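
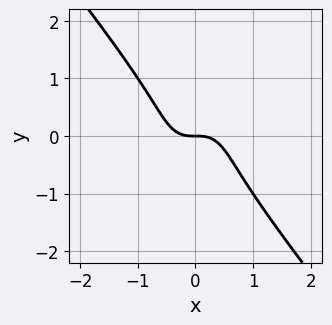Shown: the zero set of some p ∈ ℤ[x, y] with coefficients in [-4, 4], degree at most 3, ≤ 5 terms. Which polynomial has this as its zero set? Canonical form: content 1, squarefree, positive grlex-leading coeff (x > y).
(a) Degree: no degree-2 curve has this shape, so deg p = 3.
(b) Checking where it meets the axes: it crosses the x-axis at the gridline x = 0; it crosses the y-axis at the gridline y = 0.
(c) Fitting integer coefficients to these (and the overall shape) gives p.

2*x^3 + y^3 + y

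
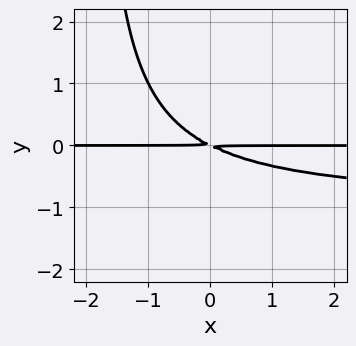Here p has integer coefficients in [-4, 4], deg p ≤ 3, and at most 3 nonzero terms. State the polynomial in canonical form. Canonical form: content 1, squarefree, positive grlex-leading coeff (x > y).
deg p = 3.
Against the integer gridlines: every point of the x-axis in the box is on the curve.
Matching integer coefficients to the picture gives p.

x*y^2 + x*y + 2*y^2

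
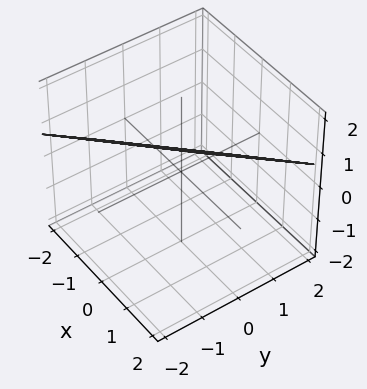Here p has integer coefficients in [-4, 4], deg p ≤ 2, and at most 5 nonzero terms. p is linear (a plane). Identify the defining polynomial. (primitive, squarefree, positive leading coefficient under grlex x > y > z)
2*x - 2*y - 3*z + 2

1. deg p = 1. The surface is flat (a plane).
2. Checking where it meets the axes: it meets the y-axis at y = 1 (among the integer gridlines); one x-axis crossing is at x = -1.
3. Assembling these constraints gives the stated polynomial.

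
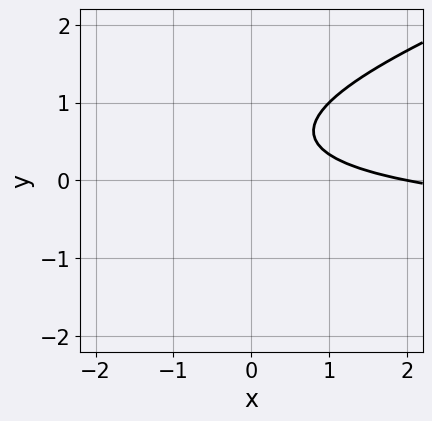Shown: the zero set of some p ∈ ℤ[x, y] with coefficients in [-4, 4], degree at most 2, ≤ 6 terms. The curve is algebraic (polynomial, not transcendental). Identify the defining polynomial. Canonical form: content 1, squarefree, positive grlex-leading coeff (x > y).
x*y - 3*y^2 + x + 3*y - 2

1. The degree is 2 — a generic line meets the curve in up to 2 points.
2. Observable constraints: one x-axis crossing is at x = 2; it misses every integer gridline on the y-axis.
3. Solving for integer coefficients yields p as stated.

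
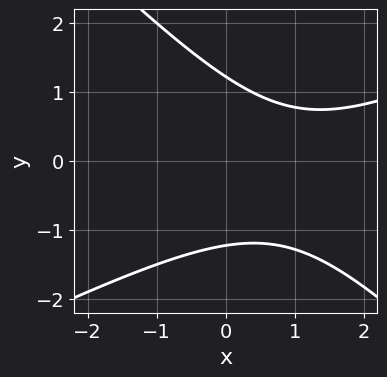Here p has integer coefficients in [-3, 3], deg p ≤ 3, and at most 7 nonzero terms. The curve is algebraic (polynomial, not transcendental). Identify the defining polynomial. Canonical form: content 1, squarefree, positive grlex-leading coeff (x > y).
x^2 - x*y - 2*y^2 - 2*x + 3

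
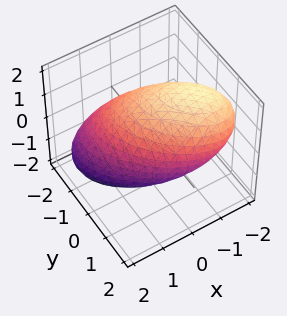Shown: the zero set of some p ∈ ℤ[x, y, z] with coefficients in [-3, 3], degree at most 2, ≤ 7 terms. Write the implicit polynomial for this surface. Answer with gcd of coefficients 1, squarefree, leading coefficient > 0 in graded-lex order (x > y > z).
First, deg p = 2.
Finally, matching integer coefficients to the picture gives p.

x^2 + x*y + x*z + y^2 + z^2 - 2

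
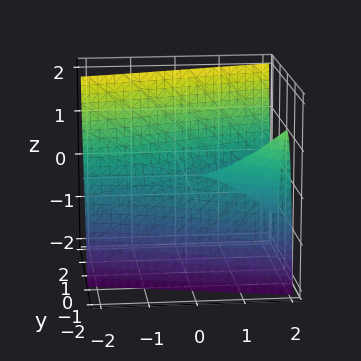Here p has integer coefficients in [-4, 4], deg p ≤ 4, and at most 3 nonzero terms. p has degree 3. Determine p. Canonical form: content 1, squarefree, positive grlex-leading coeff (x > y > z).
y^3 - x*y - z

Degree: a generic line meets the surface in up to 3 points, so deg p = 3.
From the visible intercepts: every point of the x-axis in the box is on the surface; it crosses the z-axis at the gridline z = 0; it crosses the y-axis at the gridline y = 0.
Putting this together gives p.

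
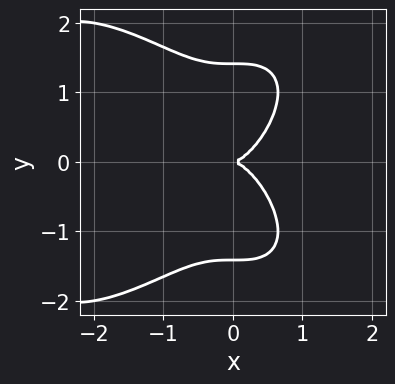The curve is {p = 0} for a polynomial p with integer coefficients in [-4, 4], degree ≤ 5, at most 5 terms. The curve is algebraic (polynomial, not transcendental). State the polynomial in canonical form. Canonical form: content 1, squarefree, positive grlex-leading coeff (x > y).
x^4 + y^4 + 3*x^3 - 2*y^2

1. The degree is 4 — no degree-3 curve has this shape.
2. Symmetries: mirror symmetry y ↦ −y ⇒ only even powers of y.
3. Checking where it meets the axes: it crosses the y-axis at the gridline y = 0; it crosses the x-axis at the gridline x = 0.
4. These observations pin down the coefficients.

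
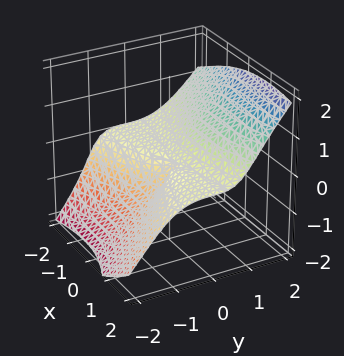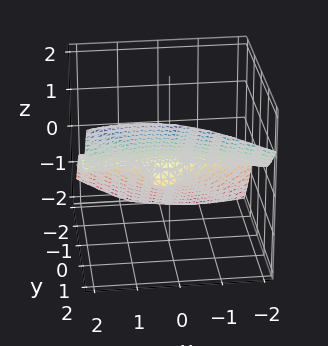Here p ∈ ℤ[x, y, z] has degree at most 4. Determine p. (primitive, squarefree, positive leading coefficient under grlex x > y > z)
(a) deg p = 3. The shape is more complex than any degree-2 surface.
(b) Reading off the gridlines: the visible x-axis segment lies entirely on the surface; one y-axis crossing is at y = 0; one z-axis crossing is at z = 0.
(c) Fitting integer coefficients to these (and the overall shape) gives p.

2*x^2*z - 2*x*y*z - 3*y^3 + 3*z^3 + 2*z^2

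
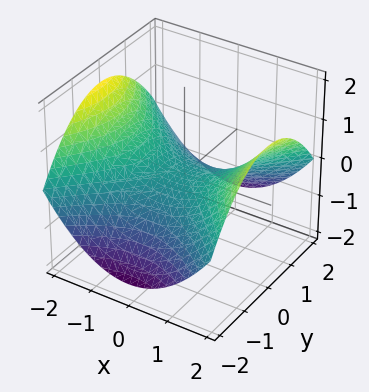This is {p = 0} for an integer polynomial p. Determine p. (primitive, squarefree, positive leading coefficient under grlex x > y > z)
Degree: a saddle surface; a quadric, so deg p = 2.
Symmetries: the x ↦ −x reflection is a symmetry, so x appears only in even powers; it's symmetric under y → −y, forcing even powers of y.
Checking where it meets the axes: one y-axis crossing is at y = 0; it meets the z-axis at z = 0 (among the integer gridlines); it meets the x-axis at x = 0 (among the integer gridlines).
Assembling these constraints gives the stated polynomial.

x^2 - y^2 - 3*z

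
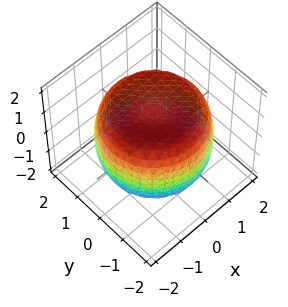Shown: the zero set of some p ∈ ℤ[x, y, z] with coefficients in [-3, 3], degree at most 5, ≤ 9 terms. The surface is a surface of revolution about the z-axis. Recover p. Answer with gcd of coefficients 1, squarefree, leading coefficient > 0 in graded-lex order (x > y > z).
(a) Degree: no degree-3 surface has this shape, so deg p = 4.
(b) By symmetry, the z-axis is an axis of rotation, so x and y enter only as x² + y².
(c) From the axis intercepts and sections: a circular section at z = -1 has radius between 1 and 2.
(d) Together with the visible shape, these determine p as stated.

x^4 + 2*x^2*y^2 + y^4 - 2*x^2 - 2*y^2 + 2*z^2 - 3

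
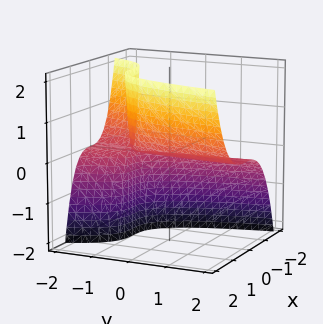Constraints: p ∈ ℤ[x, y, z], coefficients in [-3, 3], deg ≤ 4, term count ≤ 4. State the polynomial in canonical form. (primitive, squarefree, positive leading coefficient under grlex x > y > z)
x^3 - y*z - z

(a) deg p = 3. No degree-2 surface has this shape.
(b) Checking where it meets the axes: it meets the z-axis at z = 0 (among the integer gridlines); every point of the y-axis in the box is on the surface; it meets the x-axis at x = 0 (among the integer gridlines).
(c) Putting this together gives p.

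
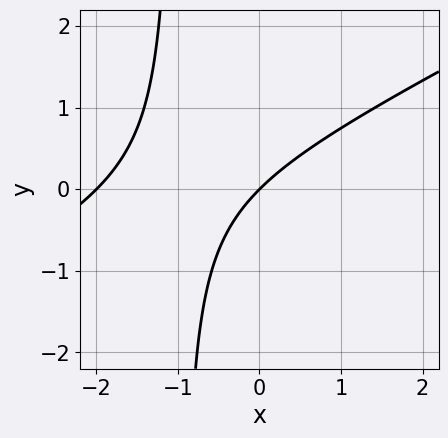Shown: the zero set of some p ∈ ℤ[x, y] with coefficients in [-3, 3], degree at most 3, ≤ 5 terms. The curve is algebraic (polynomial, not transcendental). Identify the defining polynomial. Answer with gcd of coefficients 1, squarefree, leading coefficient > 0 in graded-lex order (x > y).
x^2 - 2*x*y + 2*x - 2*y

1. Degree: no degree-1 curve has this shape, so deg p = 2.
2. From the visible intercepts: among the integer gridlines, it crosses the x-axis at x ∈ {-2, 0}; one y-axis crossing is at y = 0.
3. Solving for integer coefficients yields p as stated.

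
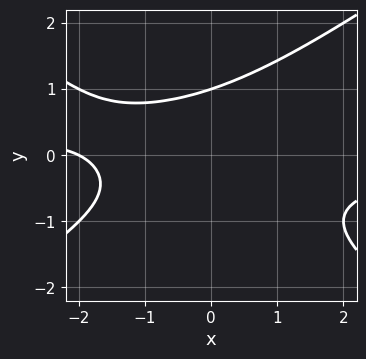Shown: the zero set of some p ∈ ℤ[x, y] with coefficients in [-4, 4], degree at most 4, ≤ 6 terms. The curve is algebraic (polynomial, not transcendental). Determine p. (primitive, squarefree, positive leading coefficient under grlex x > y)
x^2*y - 2*y^3 + x*y + x + 2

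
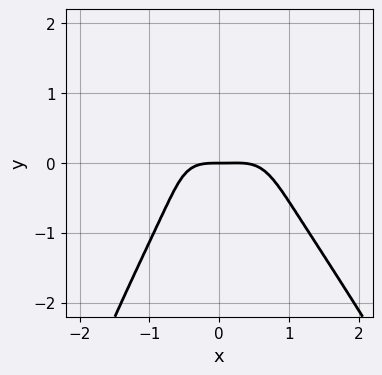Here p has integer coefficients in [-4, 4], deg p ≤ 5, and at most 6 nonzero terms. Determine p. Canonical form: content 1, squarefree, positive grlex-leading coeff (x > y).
3*x^4 + x^3*y - x^3 + 2*y^3 + 2*y

(a) The degree is 4 — the shape is more complex than any degree-3 curve.
(b) Against the integer gridlines: it meets the y-axis at y = 0 (among the integer gridlines); one x-axis crossing is at x = 0.
(c) Assembling these constraints gives the stated polynomial.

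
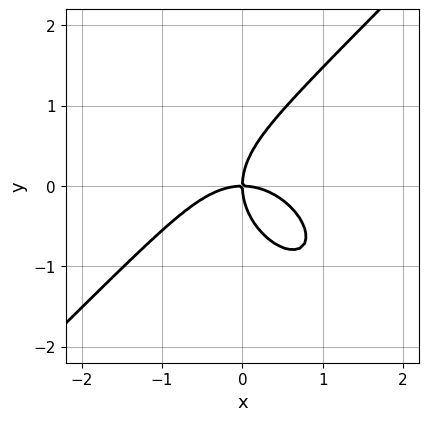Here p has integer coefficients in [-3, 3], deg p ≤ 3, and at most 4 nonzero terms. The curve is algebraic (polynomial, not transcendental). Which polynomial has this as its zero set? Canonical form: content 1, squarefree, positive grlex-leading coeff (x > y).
2*x^3 - 2*y^3 + 3*x*y

1. deg p = 3.
2. From the visible intercepts: one y-axis crossing is at y = 0; it crosses the x-axis at the gridline x = 0.
3. Fitting integer coefficients to these (and the overall shape) gives p.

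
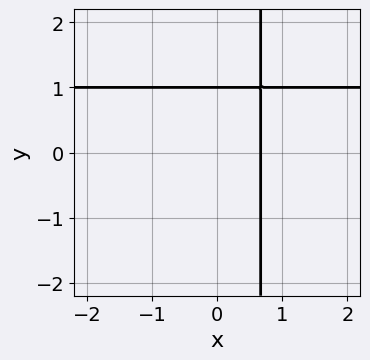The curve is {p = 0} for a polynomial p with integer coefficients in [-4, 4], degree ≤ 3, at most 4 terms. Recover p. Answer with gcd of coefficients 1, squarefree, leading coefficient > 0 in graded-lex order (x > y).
First, the degree is 2 — no degree-1 curve has this shape.
Next, against the integer gridlines: it meets the y-axis at y = 1 (among the integer gridlines).
Finally, together with the visible shape, these determine p as stated.

3*x*y - 3*x - 2*y + 2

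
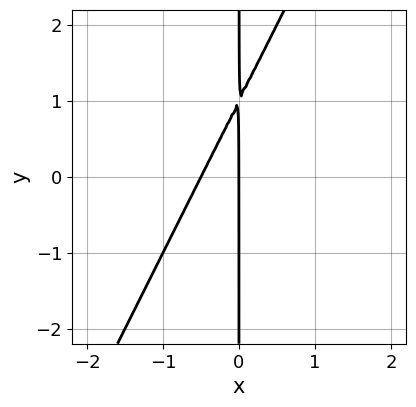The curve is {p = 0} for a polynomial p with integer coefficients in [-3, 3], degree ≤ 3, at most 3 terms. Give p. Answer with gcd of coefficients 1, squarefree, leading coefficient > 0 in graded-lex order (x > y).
2*x^2 - x*y + x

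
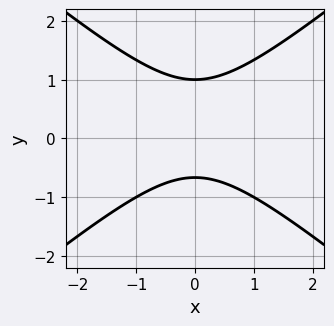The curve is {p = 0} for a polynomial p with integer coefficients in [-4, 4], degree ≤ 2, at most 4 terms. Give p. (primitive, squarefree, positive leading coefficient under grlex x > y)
(a) The degree is 2 — the shape is more complex than any degree-1 curve.
(b) Symmetries: the x ↦ −x reflection is a symmetry, so x appears only in even powers.
(c) Checking where it meets the axes: it misses every integer gridline on the x-axis; one y-axis crossing is at y = 1.
(d) Matching integer coefficients to the picture gives p.

2*x^2 - 3*y^2 + y + 2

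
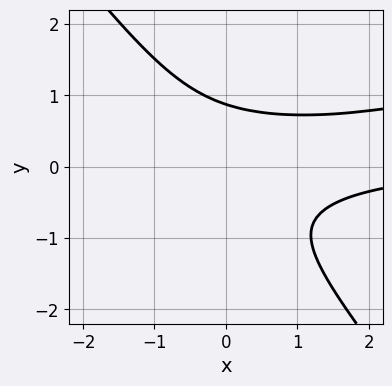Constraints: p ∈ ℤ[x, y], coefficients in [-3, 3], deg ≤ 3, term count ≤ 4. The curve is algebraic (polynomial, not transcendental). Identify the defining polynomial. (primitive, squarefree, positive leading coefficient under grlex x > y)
x^2*y - 3*x*y^2 - 3*y^3 + 2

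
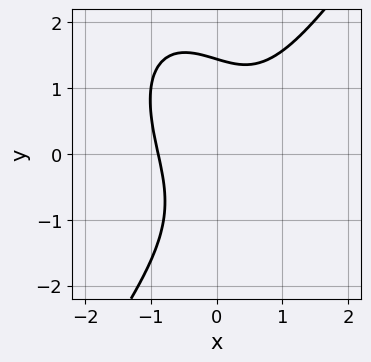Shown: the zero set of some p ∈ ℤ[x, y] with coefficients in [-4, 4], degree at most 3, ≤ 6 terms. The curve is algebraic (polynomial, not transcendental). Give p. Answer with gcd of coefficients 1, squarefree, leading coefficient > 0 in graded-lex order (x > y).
3*x^3 - y^3 - 2*x*y + x + 3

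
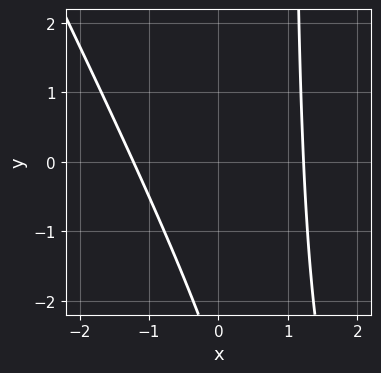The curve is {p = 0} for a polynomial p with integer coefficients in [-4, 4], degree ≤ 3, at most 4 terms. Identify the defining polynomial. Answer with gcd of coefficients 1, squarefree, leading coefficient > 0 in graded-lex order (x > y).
2*x^2 + x*y - y - 3

First, the degree is 2 — a generic line meets the curve in up to 2 points.
Then, checking where it meets the axes: it misses every integer gridline on the y-axis.
Finally, fitting integer coefficients to these (and the overall shape) gives p.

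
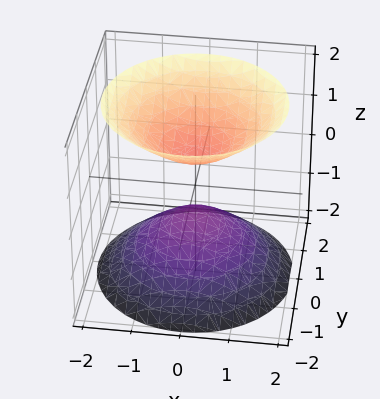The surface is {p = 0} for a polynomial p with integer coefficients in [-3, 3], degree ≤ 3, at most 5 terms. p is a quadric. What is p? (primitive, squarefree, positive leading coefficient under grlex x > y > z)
2*x^2 + 2*y^2 - 2*z^2 + 1

First, I count 2 distinct pieces. They look like related sheets of one shape, so recover p as a whole.
Then, the degree is 2 — two sheets facing apart; a quadric.
Then, symmetries: the z-axis is an axis of rotation, so x and y enter only as x² + y²; it's symmetric under z → −z, forcing even powers of z.
Then, from the axis intercepts and sections: a circular section at z = -2 has radius between 1 and 2; the surface avoids every integer y-axis point in the box; no x-intercept at any integer in the box.
Finally, the integer polynomial consistent with all of this is the stated p.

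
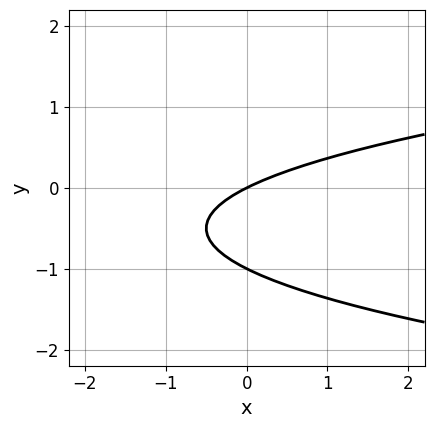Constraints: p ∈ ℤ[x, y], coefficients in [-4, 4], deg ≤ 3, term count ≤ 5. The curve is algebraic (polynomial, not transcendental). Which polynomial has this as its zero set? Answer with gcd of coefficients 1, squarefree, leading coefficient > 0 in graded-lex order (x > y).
(a) deg p = 2.
(b) Checking where it meets the axes: among the integer gridlines, it crosses the y-axis at y ∈ {-1, 0}; it meets the x-axis at x = 0 (among the integer gridlines).
(c) Matching integer coefficients to the picture gives p.

2*y^2 - x + 2*y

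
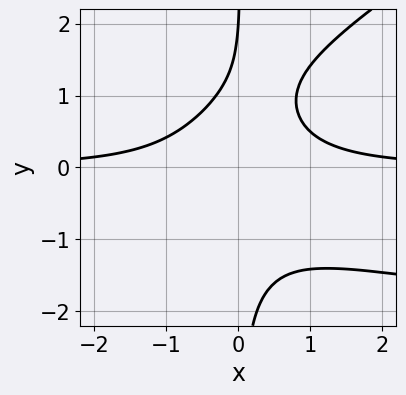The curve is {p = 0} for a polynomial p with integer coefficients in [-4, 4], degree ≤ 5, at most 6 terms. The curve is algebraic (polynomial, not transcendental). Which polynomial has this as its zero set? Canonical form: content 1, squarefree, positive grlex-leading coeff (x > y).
First, degree: no degree-3 curve has this shape, so deg p = 4.
Then, from the visible intercepts: the curve avoids every integer x-axis point in the box; it crosses the y-axis at the gridline y = 2.
Finally, putting this together gives p.

x^2*y^2 - 2*x*y^3 + 3*x^2*y + y - 2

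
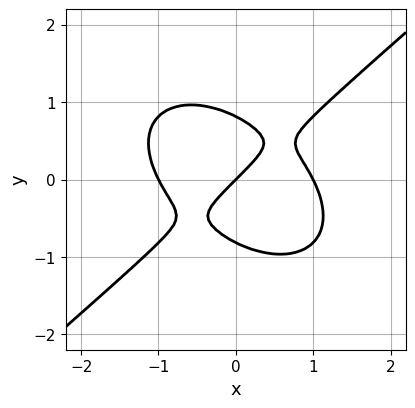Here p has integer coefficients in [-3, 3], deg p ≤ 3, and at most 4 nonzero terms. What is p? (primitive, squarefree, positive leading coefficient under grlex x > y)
First, deg p = 3. The shape is more complex than any degree-2 curve.
Then, checking where it meets the axes: among the integer gridlines, it crosses the x-axis at x ∈ {-1, 0, 1}; one y-axis crossing is at y = 0.
Finally, putting this together gives p.

2*x^3 - 3*y^3 - 2*x + 2*y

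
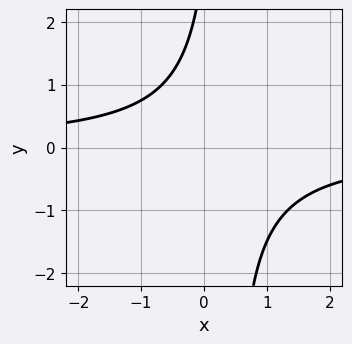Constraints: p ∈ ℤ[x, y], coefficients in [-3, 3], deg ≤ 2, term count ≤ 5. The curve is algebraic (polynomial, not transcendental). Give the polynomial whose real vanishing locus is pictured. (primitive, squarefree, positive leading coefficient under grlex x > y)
3*x*y - y + 3

(a) The degree is 2 — the shape is more complex than any degree-1 curve.
(b) From the axis intercepts and sections: no y-intercept at any integer in the box; it misses every integer gridline on the x-axis.
(c) These observations pin down the coefficients.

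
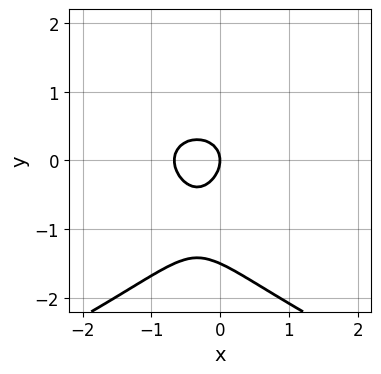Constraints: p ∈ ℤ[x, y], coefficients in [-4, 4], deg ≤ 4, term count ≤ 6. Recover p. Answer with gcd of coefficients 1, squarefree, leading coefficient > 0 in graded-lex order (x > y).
First, deg p = 3. A generic line meets the curve in up to 3 points.
Then, observable constraints: one x-axis crossing is at x = 0; it meets the y-axis at y = 0 (among the integer gridlines).
Finally, together with the visible shape, these determine p as stated.

2*y^3 + 3*x^2 + 3*y^2 + 2*x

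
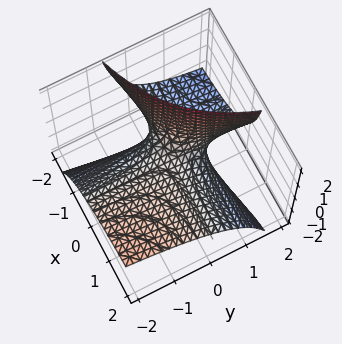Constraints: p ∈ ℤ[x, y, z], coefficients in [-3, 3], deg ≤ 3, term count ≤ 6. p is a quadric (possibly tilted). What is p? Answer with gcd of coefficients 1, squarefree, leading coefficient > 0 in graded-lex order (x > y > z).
(a) Degree: no degree-1 surface has this shape, so deg p = 2.
(b) Against the integer gridlines: every point of the x-axis in the box is on the surface; it crosses the z-axis at the gridline z = 0; every point of the y-axis in the box is on the surface.
(c) Putting this together gives p.

x*y + x*z - y*z + z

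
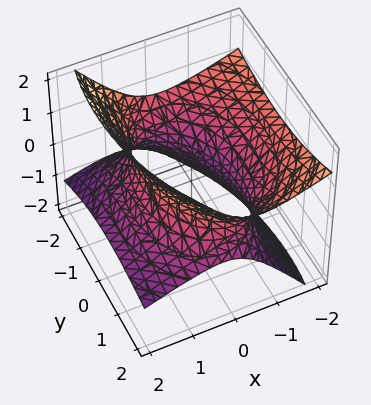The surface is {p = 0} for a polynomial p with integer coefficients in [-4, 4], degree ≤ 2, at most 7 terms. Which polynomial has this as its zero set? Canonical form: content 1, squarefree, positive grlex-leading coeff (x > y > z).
(a) deg p = 2.
(b) Reading off the gridlines: no z-intercept at any integer in the box.
(c) Putting this together gives p.

2*x^2 + 3*x*z + y^2 + y*z - 3*z^2 - 3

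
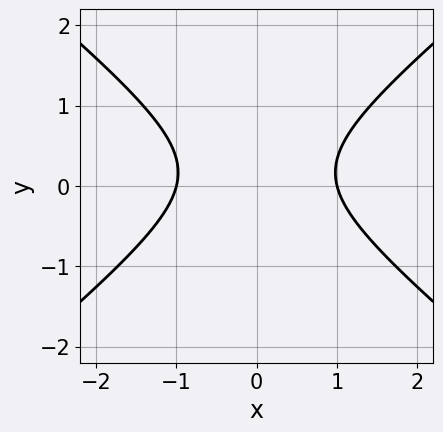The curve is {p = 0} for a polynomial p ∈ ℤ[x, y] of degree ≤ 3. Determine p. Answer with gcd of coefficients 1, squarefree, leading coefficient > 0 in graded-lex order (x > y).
(a) Degree: a generic line meets the curve in up to 2 points, so deg p = 2.
(b) Symmetries: the x ↦ −x reflection is a symmetry, so x appears only in even powers.
(c) From the visible intercepts: the x-axis gridline crossings are at x ∈ {-1, 1}; the curve avoids every integer y-axis point in the box.
(d) These observations pin down the coefficients.

2*x^2 - 3*y^2 + y - 2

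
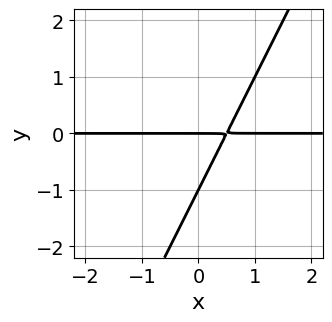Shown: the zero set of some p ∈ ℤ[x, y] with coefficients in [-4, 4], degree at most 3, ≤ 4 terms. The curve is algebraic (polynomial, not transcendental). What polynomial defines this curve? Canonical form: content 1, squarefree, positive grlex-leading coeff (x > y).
2*x*y - y^2 - y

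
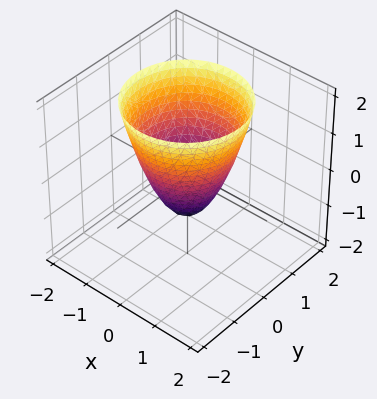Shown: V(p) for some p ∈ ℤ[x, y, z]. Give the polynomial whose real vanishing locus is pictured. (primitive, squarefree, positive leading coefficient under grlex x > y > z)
3*x^2 + 3*y^2 - 2*z - 2

The degree is 2 — a generic line meets the surface in up to 2 points.
Symmetry: the surface is invariant under rotation about z: p = q(x² + y², z).
Reading off the gridlines: a circular section at z = 0 has radius between 0 and 1; it meets the z-axis at z = -1 (among the integer gridlines).
Putting this together gives p.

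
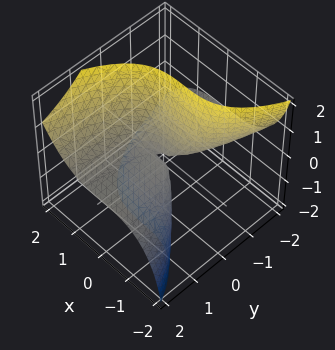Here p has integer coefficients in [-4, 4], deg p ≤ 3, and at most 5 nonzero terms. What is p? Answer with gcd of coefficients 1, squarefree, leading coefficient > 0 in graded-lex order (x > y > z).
(a) The degree is 3 — the shape is more complex than any degree-2 surface.
(b) Checking where it meets the axes: it meets the z-axis at z = 0 (among the integer gridlines); it meets the x-axis at x = 0 (among the integer gridlines); the visible y-axis segment lies entirely on the surface.
(c) Matching integer coefficients to the picture gives p.

x^3 - 3*y*z - z^2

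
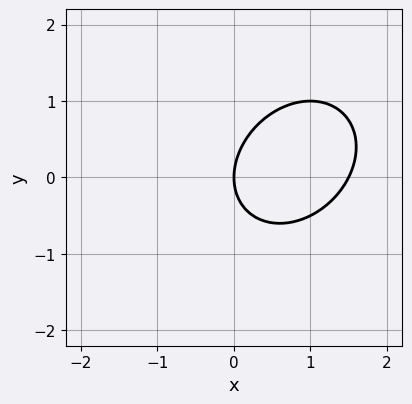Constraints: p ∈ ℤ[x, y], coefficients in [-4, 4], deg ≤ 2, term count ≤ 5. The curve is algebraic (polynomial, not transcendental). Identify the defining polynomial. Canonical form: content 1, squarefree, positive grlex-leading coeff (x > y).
2*x^2 - x*y + 2*y^2 - 3*x

First, the degree is 2 — the shape is more complex than any degree-1 curve.
Then, checking where it meets the axes: one y-axis crossing is at y = 0; one x-axis crossing is at x = 0.
Finally, solving for integer coefficients yields p as stated.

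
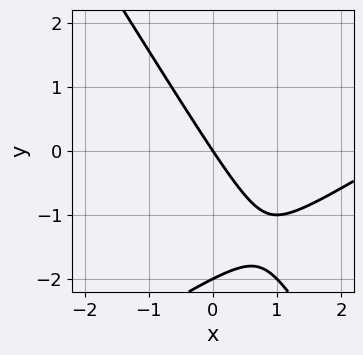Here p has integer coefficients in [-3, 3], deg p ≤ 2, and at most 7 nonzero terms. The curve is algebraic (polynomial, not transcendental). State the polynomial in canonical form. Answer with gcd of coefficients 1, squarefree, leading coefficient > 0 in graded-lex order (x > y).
x^2 - x*y - y^2 - 3*x - 2*y

First, degree: the shape is more complex than any degree-1 curve, so deg p = 2.
Next, from the axis intercepts and sections: the y-axis gridline crossings are at y ∈ {-2, 0}; it crosses the x-axis at the gridline x = 0.
Finally, matching integer coefficients to the picture gives p.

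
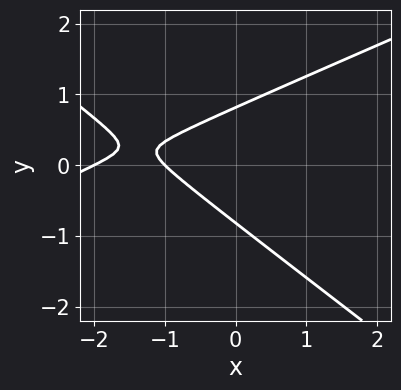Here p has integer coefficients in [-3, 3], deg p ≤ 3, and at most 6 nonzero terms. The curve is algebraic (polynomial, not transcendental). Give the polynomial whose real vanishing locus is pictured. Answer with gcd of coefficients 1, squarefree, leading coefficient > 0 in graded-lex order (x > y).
(a) deg p = 2. No degree-1 curve has this shape.
(b) Reading off the gridlines: the x-axis gridline crossings are at x ∈ {-2, -1}.
(c) The integer polynomial consistent with all of this is the stated p.

x^2 - x*y - 3*y^2 + 3*x + 2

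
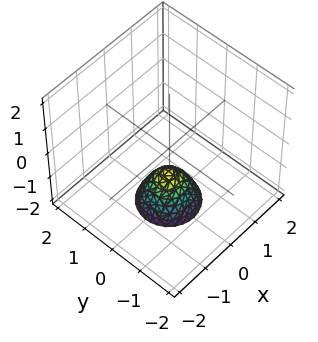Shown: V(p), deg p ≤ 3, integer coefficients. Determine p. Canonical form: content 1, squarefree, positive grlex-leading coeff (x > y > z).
First, degree: the shape is more complex than any degree-1 surface, so deg p = 2.
Then, symmetries: rotational symmetry about the z-axis ⇒ p depends on x, y only through x² + y².
Then, from the visible intercepts: it misses every integer gridline on the x-axis; the surface avoids every integer y-axis point in the box; it crosses the z-axis at the gridline z = -1; a circular section at z = -2 has radius between 0 and 1.
Finally, the integer polynomial consistent with all of this is the stated p.

3*x^2 + 3*y^2 + 2*z + 2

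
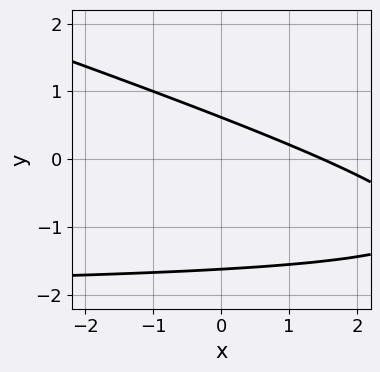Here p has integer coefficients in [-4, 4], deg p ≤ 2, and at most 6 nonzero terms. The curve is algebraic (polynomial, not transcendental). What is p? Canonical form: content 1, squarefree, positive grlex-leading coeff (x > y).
x*y + 3*y^2 + 2*x + 3*y - 3

First, deg p = 2.
Finally, putting this together gives p.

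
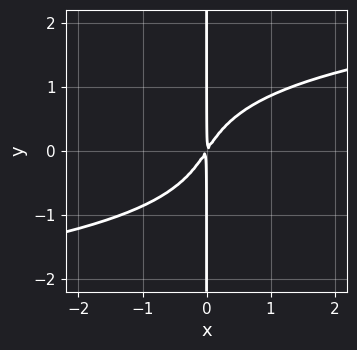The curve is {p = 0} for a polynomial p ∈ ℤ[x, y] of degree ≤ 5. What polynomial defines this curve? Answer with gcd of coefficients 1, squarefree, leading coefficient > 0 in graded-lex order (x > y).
(a) Degree: the shape is more complex than any degree-3 curve, so deg p = 4.
(b) From the axis intercepts and sections: every point of the y-axis in the box is on the curve.
(c) Solving for integer coefficients yields p as stated.

2*x*y^3 - 3*x^2 + 2*x*y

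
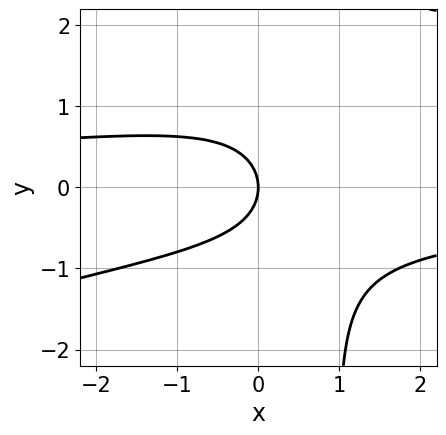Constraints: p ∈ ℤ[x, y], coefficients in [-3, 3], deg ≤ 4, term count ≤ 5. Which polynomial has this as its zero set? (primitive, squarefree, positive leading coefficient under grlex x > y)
deg p = 3. A generic line meets the curve in up to 3 points.
Reading off the gridlines: one y-axis crossing is at y = 0; it crosses the x-axis at the gridline x = 0.
Together with the visible shape, these determine p as stated.

x^2*y - 3*x*y^2 + 3*y^2 + 3*x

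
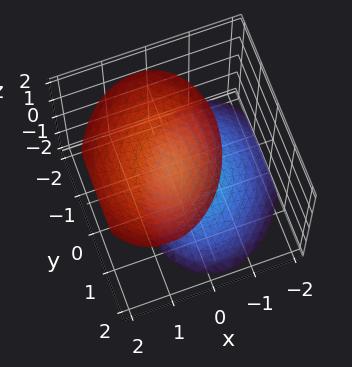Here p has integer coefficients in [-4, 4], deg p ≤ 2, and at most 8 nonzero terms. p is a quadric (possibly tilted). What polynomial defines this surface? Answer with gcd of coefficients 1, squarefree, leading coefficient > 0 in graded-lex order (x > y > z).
3*x^2 - x*y - 2*x*z + 2*y^2 - 2*z^2 + 3

(a) I count 2 distinct pieces. Treating them together as one polynomial.
(b) deg p = 2. A generic line meets the surface in up to 2 points.
(c) Reading off the gridlines: no x-intercept at any integer in the box; no y-intercept at any integer in the box.
(d) Fitting integer coefficients to these (and the overall shape) gives p.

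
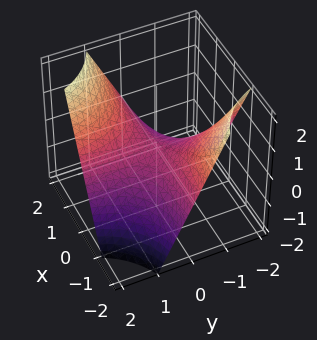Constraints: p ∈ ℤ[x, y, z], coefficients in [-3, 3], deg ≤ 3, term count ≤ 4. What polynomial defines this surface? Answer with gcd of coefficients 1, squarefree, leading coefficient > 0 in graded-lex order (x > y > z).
First, degree: a hyperbolic paraboloid; a quadric, so deg p = 2.
Next, checking where it meets the axes: every point of the x-axis in the box is on the surface; it meets the z-axis at z = 0 (among the integer gridlines).
Finally, putting this together gives p. Check: (0, 2, 0) on the y-axis lies on the surface, and p(0, 2, 0) = 0. ✓

x*y - z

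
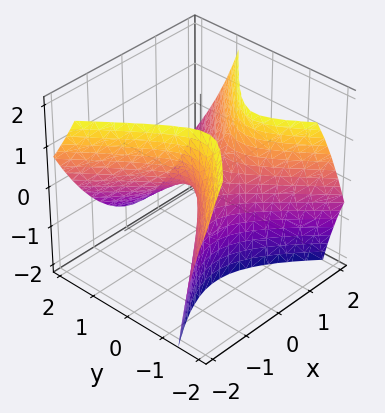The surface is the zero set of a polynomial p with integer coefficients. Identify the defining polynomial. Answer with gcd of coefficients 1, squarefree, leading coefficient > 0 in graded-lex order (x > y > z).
3*x^2 - x*y - 3*y^2 - 3*y*z - 2*z

Degree: no degree-1 surface has this shape, so deg p = 2.
Against the integer gridlines: one x-axis crossing is at x = 0; it crosses the z-axis at the gridline z = 0; it meets the y-axis at y = 0 (among the integer gridlines).
Putting this together gives p.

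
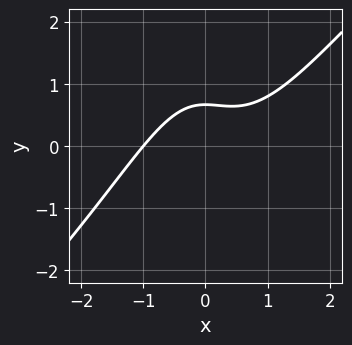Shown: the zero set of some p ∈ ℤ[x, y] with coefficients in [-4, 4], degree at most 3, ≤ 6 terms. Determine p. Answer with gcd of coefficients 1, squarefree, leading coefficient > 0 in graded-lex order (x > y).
First, deg p = 3. A generic line meets the curve in up to 3 points.
Then, against the integer gridlines: it crosses the x-axis at the gridline x = -1.
Finally, putting this together gives p.

2*x^3 - 2*x^2*y - 3*y + 2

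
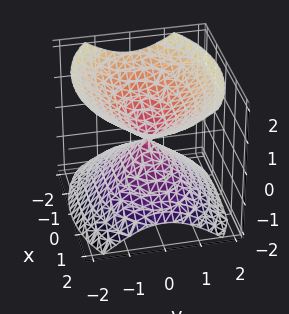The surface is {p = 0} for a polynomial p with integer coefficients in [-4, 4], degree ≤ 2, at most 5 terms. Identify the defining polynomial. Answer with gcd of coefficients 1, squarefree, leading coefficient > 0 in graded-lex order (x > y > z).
x^2 + 2*y^2 - 2*z^2

1. There are 2 components. Treating them together as one polynomial.
2. deg p = 2. Two nappes meeting at a single point; a quadric.
3. Symmetries: the y ↦ −y reflection is a symmetry, so y appears only in even powers; the z ↦ −z reflection is a symmetry, so z appears only in even powers; the x ↦ −x reflection is a symmetry, so x appears only in even powers.
4. From the visible intercepts: it meets the y-axis at y = 0 (among the integer gridlines); it meets the x-axis at x = 0 (among the integer gridlines); it crosses the z-axis at the gridline z = 0.
5. Assembling these constraints gives the stated polynomial.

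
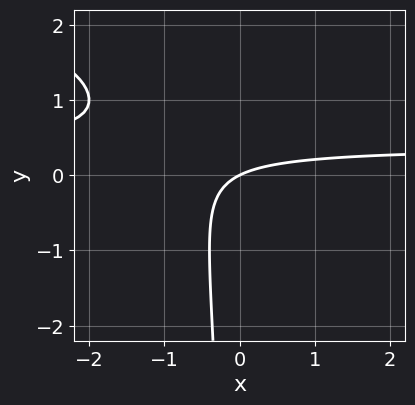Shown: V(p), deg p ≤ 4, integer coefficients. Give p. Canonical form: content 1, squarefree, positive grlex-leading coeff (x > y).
x*y^2 - 3*x*y + x - 2*y

deg p = 3. The shape is more complex than any degree-2 curve.
From the visible intercepts: one y-axis crossing is at y = 0; it crosses the x-axis at the gridline x = 0.
Fitting integer coefficients to these (and the overall shape) gives p.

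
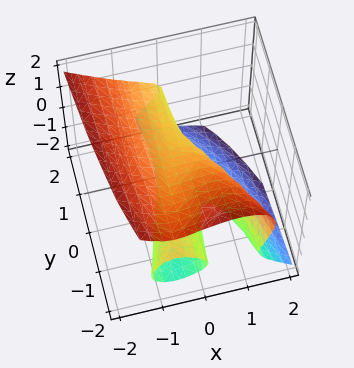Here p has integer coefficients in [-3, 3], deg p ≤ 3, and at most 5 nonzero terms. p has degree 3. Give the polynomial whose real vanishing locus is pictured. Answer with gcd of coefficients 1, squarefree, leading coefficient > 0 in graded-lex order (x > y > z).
3*x^3 + 2*y*z^2 + 3*z^3 + 2*x*y - 2*z

(a) The degree is 3 — no degree-2 surface has this shape.
(b) Against the integer gridlines: it crosses the x-axis at the gridline x = 0; it meets the z-axis at z = 0 (among the integer gridlines); every point of the y-axis in the box is on the surface.
(c) Assembling these constraints gives the stated polynomial.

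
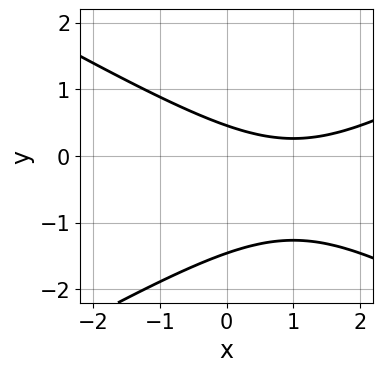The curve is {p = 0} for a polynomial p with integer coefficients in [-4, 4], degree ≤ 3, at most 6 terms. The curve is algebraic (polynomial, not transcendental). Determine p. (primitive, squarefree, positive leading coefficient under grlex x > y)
The degree is 2 — no degree-1 curve has this shape.
Observable constraints: it misses every integer gridline on the x-axis.
These observations pin down the coefficients.

x^2 - 3*y^2 - 2*x - 3*y + 2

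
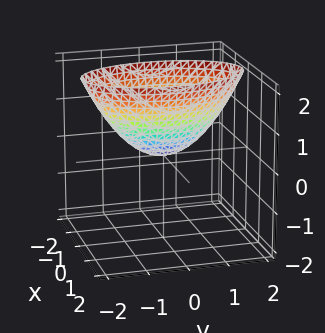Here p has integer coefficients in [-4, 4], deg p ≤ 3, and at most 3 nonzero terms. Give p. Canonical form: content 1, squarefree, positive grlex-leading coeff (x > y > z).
1. deg p = 2. A single bowl opening along one axis; a quadric.
2. Symmetries: it's symmetric under y → −y, forcing even powers of y; mirror symmetry x ↦ −x ⇒ only even powers of x.
3. Observable constraints: one z-axis crossing is at z = 0; it meets the x-axis at x = 0 (among the integer gridlines).
4. Together with the visible shape, these determine p as stated.

3*x^2 + y^2 - 2*z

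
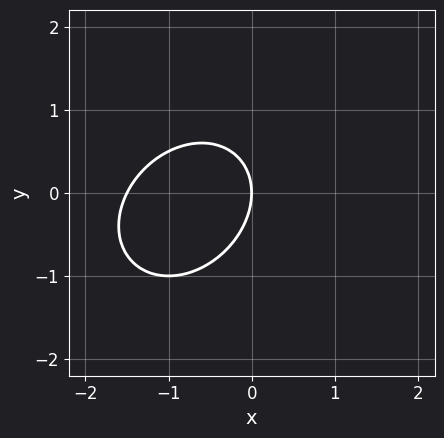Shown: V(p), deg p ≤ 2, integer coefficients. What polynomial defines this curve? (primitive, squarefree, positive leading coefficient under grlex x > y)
2*x^2 - x*y + 2*y^2 + 3*x

The degree is 2 — no degree-1 curve has this shape.
Observable constraints: one x-axis crossing is at x = 0; one y-axis crossing is at y = 0.
Assembling these constraints gives the stated polynomial.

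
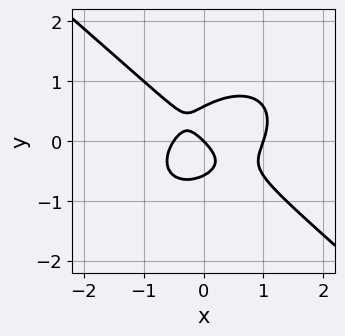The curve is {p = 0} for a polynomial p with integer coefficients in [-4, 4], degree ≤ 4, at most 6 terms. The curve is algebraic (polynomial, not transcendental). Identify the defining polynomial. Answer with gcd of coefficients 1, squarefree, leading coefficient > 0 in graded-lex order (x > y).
2*x^3 + 3*y^3 - x^2 - x - y

1. Degree: a generic line meets the curve in up to 3 points, so deg p = 3.
2. Against the integer gridlines: it meets the y-axis at y = 0 (among the integer gridlines); the x-axis gridline crossings are at x ∈ {0, 1}.
3. Together with the visible shape, these determine p as stated.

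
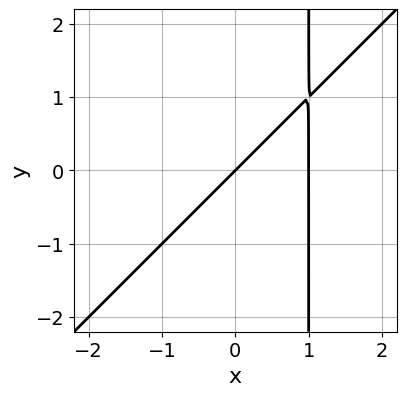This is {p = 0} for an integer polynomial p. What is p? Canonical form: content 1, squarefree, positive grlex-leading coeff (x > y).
(a) deg p = 2. The shape is more complex than any degree-1 curve.
(b) Checking where it meets the axes: it crosses the y-axis at the gridline y = 0; among the integer gridlines, it crosses the x-axis at x ∈ {0, 1}.
(c) Fitting integer coefficients to these (and the overall shape) gives p.

x^2 - x*y - x + y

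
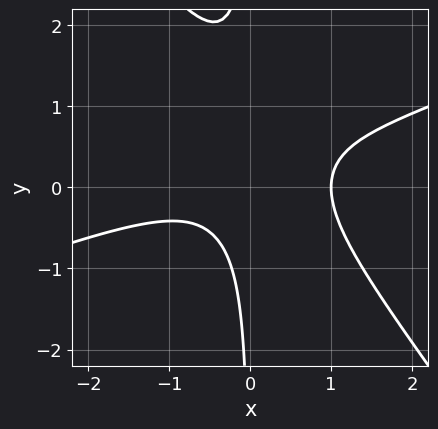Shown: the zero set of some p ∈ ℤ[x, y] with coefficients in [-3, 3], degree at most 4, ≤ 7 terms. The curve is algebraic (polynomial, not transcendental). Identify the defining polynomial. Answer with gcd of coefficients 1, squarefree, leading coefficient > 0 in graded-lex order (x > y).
x^3 - 2*x^2*y - 2*x*y^2 + 2*x*y - 1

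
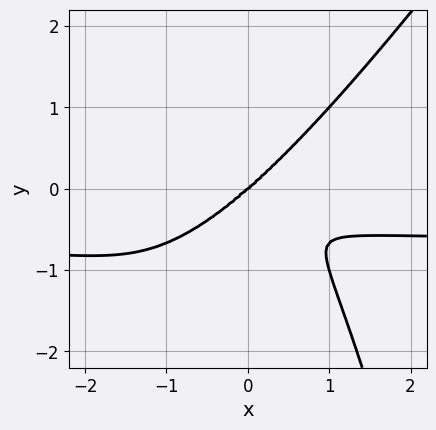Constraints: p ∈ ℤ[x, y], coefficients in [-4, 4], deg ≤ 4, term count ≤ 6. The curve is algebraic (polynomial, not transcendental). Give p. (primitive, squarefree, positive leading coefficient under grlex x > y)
1. The degree is 4 — the shape is more complex than any degree-3 curve.
2. From the axis intercepts and sections: it meets the y-axis at y = 0 (among the integer gridlines); one x-axis crossing is at x = 0.
3. Matching integer coefficients to the picture gives p.

3*x^3*y - 2*x^2*y^2 + 2*x^3 - 3*y^3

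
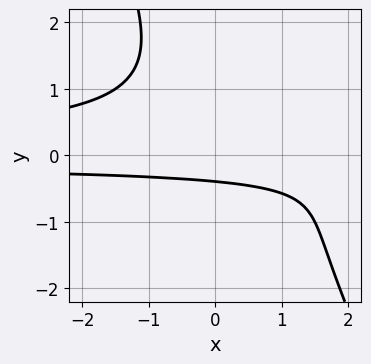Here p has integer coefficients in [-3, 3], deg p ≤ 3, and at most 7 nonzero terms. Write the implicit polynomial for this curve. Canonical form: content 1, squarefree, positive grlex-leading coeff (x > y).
1. deg p = 3. The shape is more complex than any degree-2 curve.
2. From the visible intercepts: the curve avoids every integer x-axis point in the box.
3. These observations pin down the coefficients.

2*x*y^2 + y^3 - y^2 + 2*y + 1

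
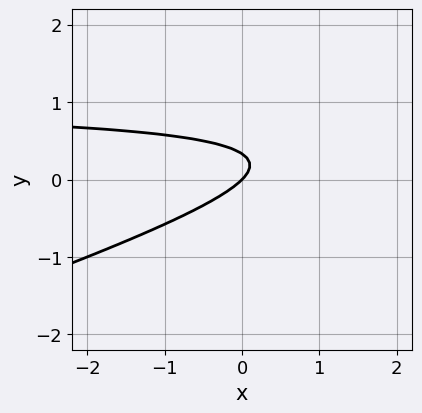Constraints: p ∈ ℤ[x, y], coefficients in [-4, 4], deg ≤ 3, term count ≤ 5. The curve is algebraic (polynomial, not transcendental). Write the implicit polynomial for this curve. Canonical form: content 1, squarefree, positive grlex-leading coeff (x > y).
(a) The degree is 2 — a generic line meets the curve in up to 2 points.
(b) Against the integer gridlines: it meets the y-axis at y = 0 (among the integer gridlines); it crosses the x-axis at the gridline x = 0.
(c) Assembling these constraints gives the stated polynomial.

x*y - 3*y^2 - x + y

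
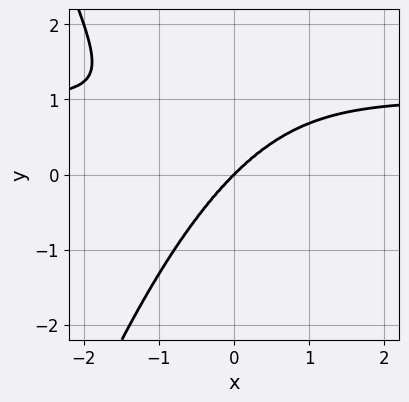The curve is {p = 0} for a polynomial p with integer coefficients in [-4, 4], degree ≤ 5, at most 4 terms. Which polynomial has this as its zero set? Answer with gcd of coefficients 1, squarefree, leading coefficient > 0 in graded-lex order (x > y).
Degree: a generic line meets the curve in up to 4 points, so deg p = 4.
From the axis intercepts and sections: one x-axis crossing is at x = 0; it meets the y-axis at y = 0 (among the integer gridlines).
Assembling these constraints gives the stated polynomial.

x^3*y - x^3 + y^3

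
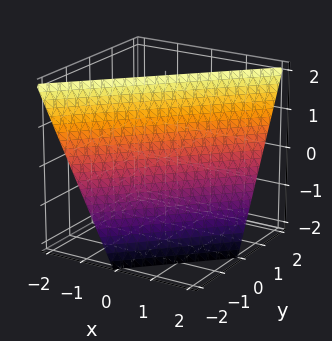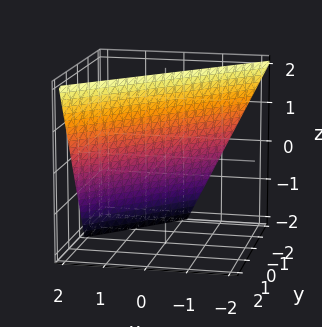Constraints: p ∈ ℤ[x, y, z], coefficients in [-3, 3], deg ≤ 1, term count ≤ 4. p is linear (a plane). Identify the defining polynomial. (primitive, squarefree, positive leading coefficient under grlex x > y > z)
1. Degree: every cross-section is a straight line — this is a plane, so deg p = 1.
2. Against the integer gridlines: it crosses the x-axis at the gridline x = 1; one z-axis crossing is at z = 2.
3. Solving for integer coefficients yields p as stated.

2*x - 2*y + z - 2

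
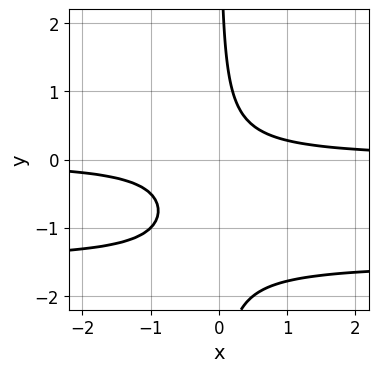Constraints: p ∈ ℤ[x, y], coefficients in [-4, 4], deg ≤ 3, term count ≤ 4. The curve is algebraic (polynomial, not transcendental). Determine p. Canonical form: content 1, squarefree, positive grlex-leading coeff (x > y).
First, degree: a generic line meets the curve in up to 3 points, so deg p = 3.
Next, observable constraints: the curve avoids every integer x-axis point in the box; it misses every integer gridline on the y-axis.
Finally, solving for integer coefficients yields p as stated.

2*x*y^2 + 3*x*y - 1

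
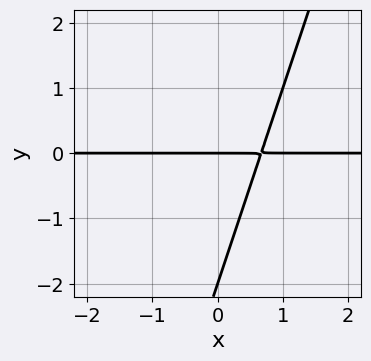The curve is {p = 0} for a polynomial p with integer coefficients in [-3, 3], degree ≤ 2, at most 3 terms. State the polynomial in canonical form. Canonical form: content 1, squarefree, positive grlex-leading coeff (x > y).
First, deg p = 2.
Next, from the axis intercepts and sections: the visible x-axis segment lies entirely on the curve; the y-axis gridline crossings are at y ∈ {-2, 0}.
Finally, fitting integer coefficients to these (and the overall shape) gives p.

3*x*y - y^2 - 2*y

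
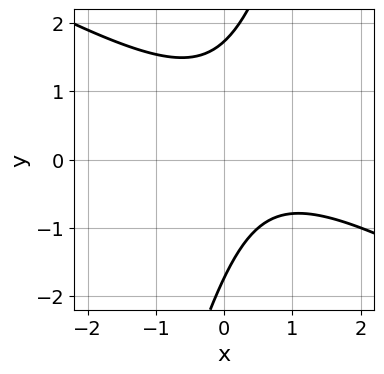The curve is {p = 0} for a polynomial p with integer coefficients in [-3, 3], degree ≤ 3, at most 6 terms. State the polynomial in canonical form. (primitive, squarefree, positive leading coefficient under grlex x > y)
First, the degree is 2 — no degree-1 curve has this shape.
Then, checking where it meets the axes: it misses every integer gridline on the x-axis.
Finally, solving for integer coefficients yields p as stated.

2*x^2 + 3*x*y - y^2 - 2*x + 3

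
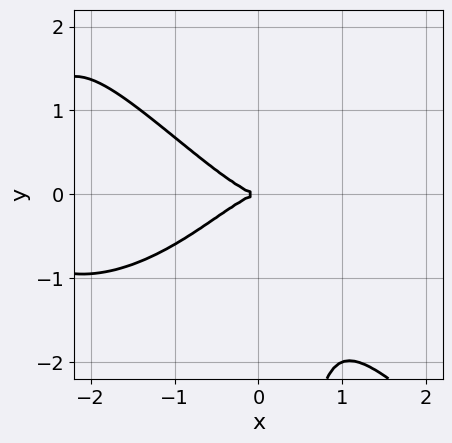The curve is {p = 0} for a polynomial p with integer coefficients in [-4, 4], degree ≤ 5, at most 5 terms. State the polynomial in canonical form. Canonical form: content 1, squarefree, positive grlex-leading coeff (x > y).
x^4 + x*y^3 + 3*x^3 - 2*x*y^2 + 3*y^2

First, deg p = 4.
Then, from the axis intercepts and sections: it crosses the y-axis at the gridline y = 0; it meets the x-axis at x = 0 (among the integer gridlines).
Finally, putting this together gives p.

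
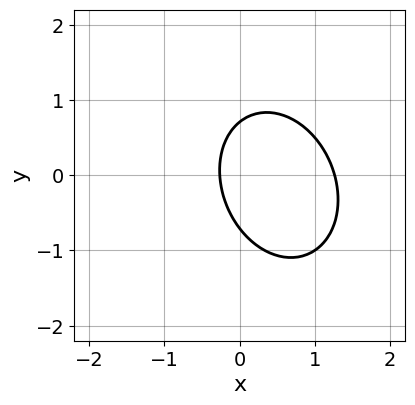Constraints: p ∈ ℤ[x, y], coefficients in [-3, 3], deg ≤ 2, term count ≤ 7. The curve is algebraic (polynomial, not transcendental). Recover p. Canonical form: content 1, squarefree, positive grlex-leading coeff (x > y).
3*x^2 + x*y + 2*y^2 - 3*x - 1

1. The degree is 2 — the shape is more complex than any degree-1 curve.
2. Putting this together gives p.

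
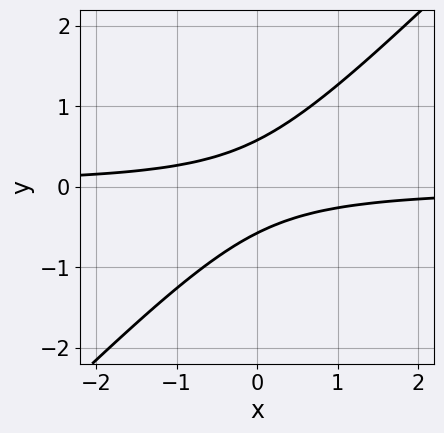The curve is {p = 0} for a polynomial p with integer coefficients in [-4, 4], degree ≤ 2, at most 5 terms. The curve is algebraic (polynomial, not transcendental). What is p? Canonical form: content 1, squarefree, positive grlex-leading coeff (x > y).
3*x*y - 3*y^2 + 1

First, degree: a generic line meets the curve in up to 2 points, so deg p = 2.
Then, from the axis intercepts and sections: no x-intercept at any integer in the box.
Finally, putting this together gives p.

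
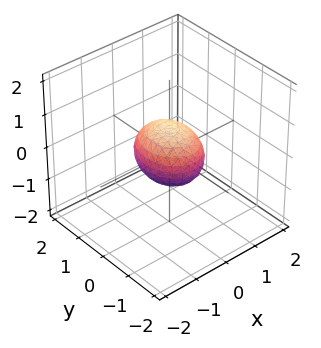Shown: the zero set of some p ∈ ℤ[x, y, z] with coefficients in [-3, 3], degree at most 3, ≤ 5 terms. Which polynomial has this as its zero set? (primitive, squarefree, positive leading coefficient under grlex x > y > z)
(a) deg p = 2. Bounded and convex; a quadric.
(b) Symmetries: mirror symmetry y ↦ −y ⇒ only even powers of y; it's symmetric under z → −z, forcing even powers of z; mirror symmetry x ↦ −x ⇒ only even powers of x.
(c) Against the integer gridlines: the y-axis gridline crossings are at y ∈ {-1, 1}.
(d) Assembling these constraints gives the stated polynomial.

3*x^2 + 2*y^2 + 3*z^2 - 2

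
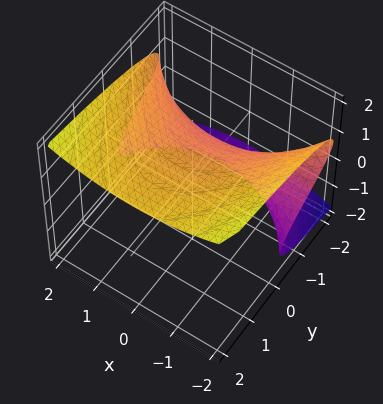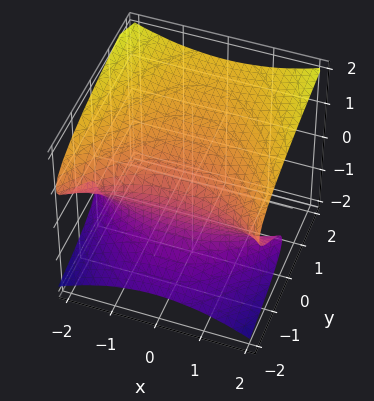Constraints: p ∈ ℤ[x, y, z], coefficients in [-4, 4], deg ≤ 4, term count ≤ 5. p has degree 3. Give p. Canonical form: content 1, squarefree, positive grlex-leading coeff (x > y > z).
First, deg p = 3. A generic line meets the surface in up to 3 points.
Then, reading off the gridlines: one y-axis crossing is at y = -1; no x-intercept at any integer in the box.
Finally, fitting integer coefficients to these (and the overall shape) gives p.

x^2*z - 2*z^3 + 3*y + 3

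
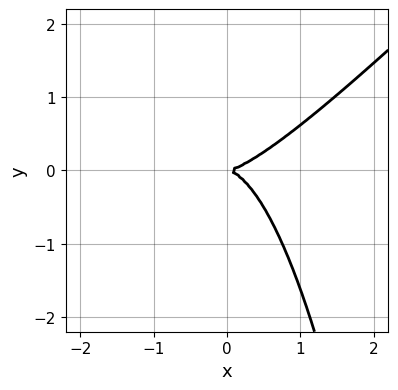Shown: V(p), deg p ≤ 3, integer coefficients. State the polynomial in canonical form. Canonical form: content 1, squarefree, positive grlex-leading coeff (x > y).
1. deg p = 3.
2. From the visible intercepts: it meets the y-axis at y = 0 (among the integer gridlines); it meets the x-axis at x = 0 (among the integer gridlines).
3. Together with the visible shape, these determine p as stated.

x^3 - x^2*y - y^2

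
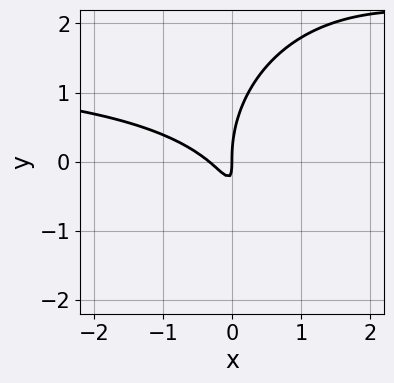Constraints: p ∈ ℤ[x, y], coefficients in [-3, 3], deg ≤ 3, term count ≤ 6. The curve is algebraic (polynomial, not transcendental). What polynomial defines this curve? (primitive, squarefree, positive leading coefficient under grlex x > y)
(a) Degree: a generic line meets the curve in up to 3 points, so deg p = 3.
(b) Reading off the gridlines: it meets the x-axis at x = 0 (among the integer gridlines); it crosses the y-axis at the gridline y = 0.
(c) Together with the visible shape, these determine p as stated.

2*x^2*y + y^3 - 3*x^2 - 3*x*y - x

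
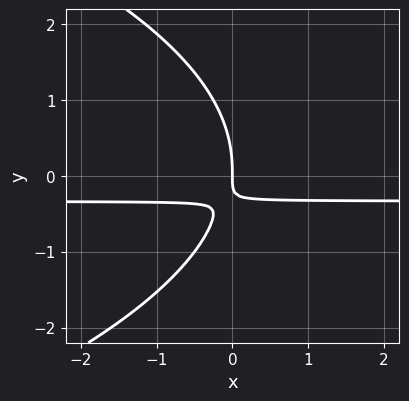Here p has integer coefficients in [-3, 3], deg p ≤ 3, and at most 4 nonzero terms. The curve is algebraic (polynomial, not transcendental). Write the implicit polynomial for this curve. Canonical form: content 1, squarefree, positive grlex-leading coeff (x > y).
y^3 + 3*x*y + x

First, degree: the shape is more complex than any degree-2 curve, so deg p = 3.
Then, against the integer gridlines: it crosses the x-axis at the gridline x = 0; it crosses the y-axis at the gridline y = 0.
Finally, the integer polynomial consistent with all of this is the stated p.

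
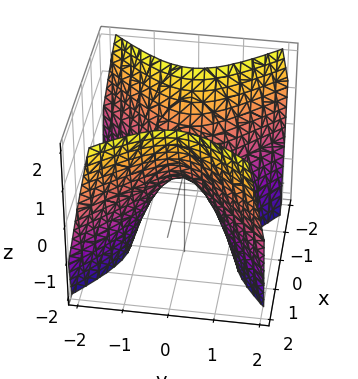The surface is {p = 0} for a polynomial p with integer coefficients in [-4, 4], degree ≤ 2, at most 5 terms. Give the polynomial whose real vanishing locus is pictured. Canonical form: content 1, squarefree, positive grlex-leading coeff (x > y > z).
(a) Degree: a hyperbolic paraboloid; a quadric, so deg p = 2.
(b) Symmetries: it's symmetric under y → −y, forcing even powers of y; mirror symmetry x ↦ −x ⇒ only even powers of x.
(c) Observable constraints: it meets the z-axis at z = 0 (among the integer gridlines); it crosses the x-axis at the gridline x = 0; one y-axis crossing is at y = 0.
(d) Matching integer coefficients to the picture gives p.

3*x^2 - 3*y^2 - 2*z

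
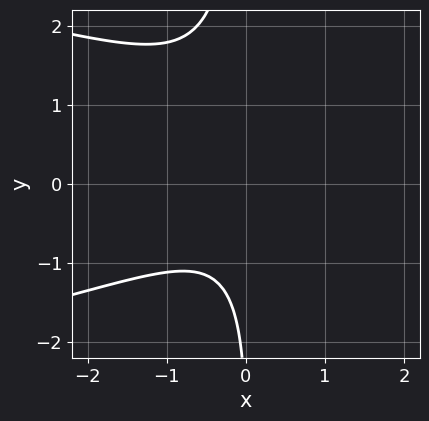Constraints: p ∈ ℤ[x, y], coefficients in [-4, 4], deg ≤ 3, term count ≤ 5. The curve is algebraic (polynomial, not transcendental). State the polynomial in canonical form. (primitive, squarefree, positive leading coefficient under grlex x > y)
(a) Degree: the shape is more complex than any degree-2 curve, so deg p = 3.
(b) Against the integer gridlines: the curve avoids every integer x-axis point in the box; it misses every integer gridline on the y-axis.
(c) Solving for integer coefficients yields p as stated.

3*x*y^2 + 3*x^2 - x*y + y + 3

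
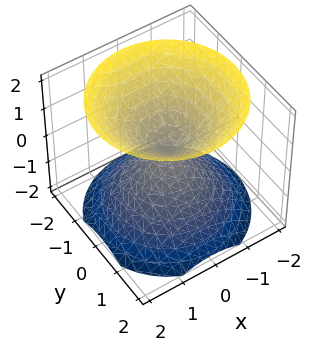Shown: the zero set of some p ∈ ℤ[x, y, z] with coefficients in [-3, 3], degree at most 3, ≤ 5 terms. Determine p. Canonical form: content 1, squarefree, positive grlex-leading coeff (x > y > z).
1. I count 2 distinct pieces.
2. The degree is 2 — two nappes meeting at a single point; a quadric.
3. Symmetries: rotational symmetry about the z-axis ⇒ p depends on x, y only through x² + y²; it's symmetric under z → −z, forcing even powers of z.
4. From the visible intercepts: it meets the z-axis at z = 0 (among the integer gridlines); a circular section at z = 1 has radius exactly 1; one y-axis crossing is at y = 0.
5. These observations pin down the coefficients.

x^2 + y^2 - z^2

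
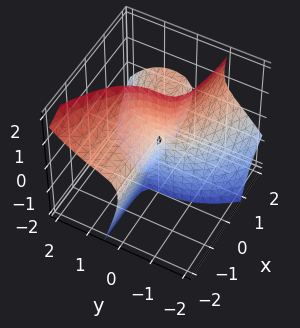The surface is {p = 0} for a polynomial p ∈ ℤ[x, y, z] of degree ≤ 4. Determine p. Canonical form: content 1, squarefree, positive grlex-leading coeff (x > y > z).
1. Degree: no degree-2 surface has this shape, so deg p = 3.
2. From the axis intercepts and sections: the visible x-axis segment lies entirely on the surface; one y-axis crossing is at y = 0; the visible z-axis segment lies entirely on the surface.
3. The integer polynomial consistent with all of this is the stated p.

3*x*y*z + x*z^2 + 2*y^3 - 3*x*y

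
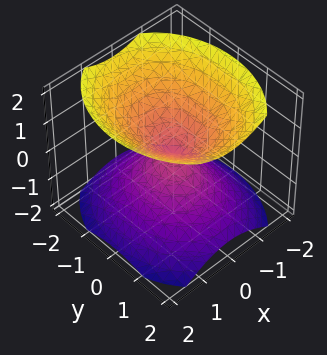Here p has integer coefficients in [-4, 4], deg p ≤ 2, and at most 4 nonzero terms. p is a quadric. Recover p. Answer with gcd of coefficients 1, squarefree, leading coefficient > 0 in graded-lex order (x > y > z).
3*x^2 + 2*y^2 - 3*z^2

1. The picture has 2 separate pieces. Treating them together as one polynomial.
2. The degree is 2 — a double cone through the origin; a quadric.
3. Symmetries: it's symmetric under y → −y, forcing even powers of y; it's symmetric under z → −z, forcing even powers of z; mirror symmetry x ↦ −x ⇒ only even powers of x.
4. Observable constraints: one z-axis crossing is at z = 0; it crosses the x-axis at the gridline x = 0; one y-axis crossing is at y = 0.
5. Fitting integer coefficients to these (and the overall shape) gives p.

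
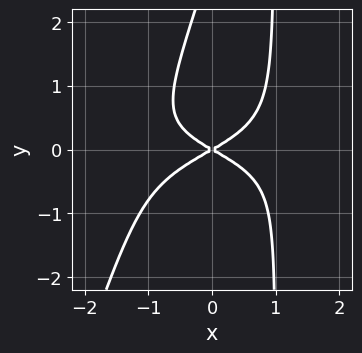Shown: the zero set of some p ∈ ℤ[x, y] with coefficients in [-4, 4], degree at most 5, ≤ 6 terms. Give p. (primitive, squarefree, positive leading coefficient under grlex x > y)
3*x^2*y^2 - x*y^3 + y^3 + x^2 - 3*y^2

1. deg p = 4. The shape is more complex than any degree-3 curve.
2. From the visible intercepts: it meets the y-axis at y = 0 (among the integer gridlines); it crosses the x-axis at the gridline x = 0.
3. Solving for integer coefficients yields p as stated.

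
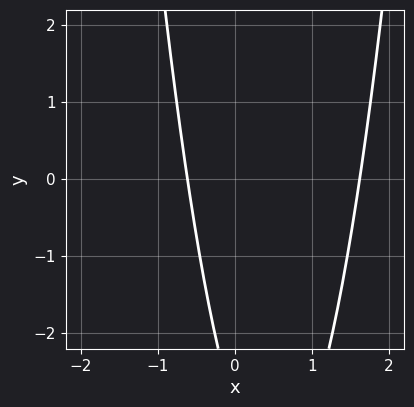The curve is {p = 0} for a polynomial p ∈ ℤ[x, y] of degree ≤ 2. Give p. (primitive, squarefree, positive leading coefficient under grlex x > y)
(a) The degree is 2 — the shape is more complex than any degree-1 curve.
(b) From the visible intercepts: no y-intercept at any integer in the box.
(c) Matching integer coefficients to the picture gives p.

3*x^2 - 3*x - y - 3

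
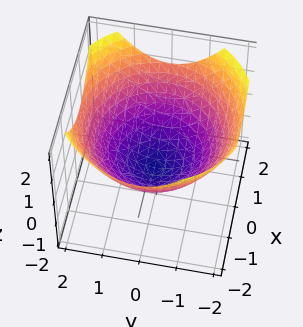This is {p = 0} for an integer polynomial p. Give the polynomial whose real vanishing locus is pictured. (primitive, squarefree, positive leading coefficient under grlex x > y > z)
First, the degree is 2 — the shape is more complex than any degree-1 surface.
Next, symmetries: rotational symmetry about the z-axis ⇒ p depends on x, y only through x² + y².
Then, from the visible intercepts: it meets the z-axis at z = -1 (among the integer gridlines); a circular section at z = 0 has radius between 1 and 2.
Finally, these observations pin down the coefficients.

x^2 + y^2 - 2*z - 2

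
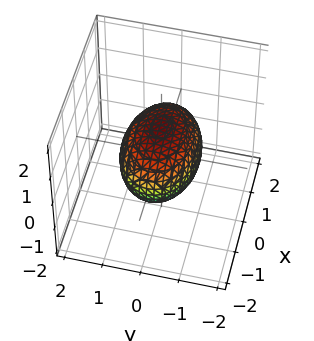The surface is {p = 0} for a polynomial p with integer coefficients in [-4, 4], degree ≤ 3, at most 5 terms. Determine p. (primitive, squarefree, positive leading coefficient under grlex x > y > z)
x^2 + 2*y^2 + 2*z^2 - 2

1. The degree is 2 — bounded and convex; a quadric.
2. Symmetries: mirror symmetry z ↦ −z ⇒ only even powers of z; it's symmetric under x → −x, forcing even powers of x; it's symmetric under y → −y, forcing even powers of y.
3. From the visible intercepts: the z-axis gridline crossings are at z ∈ {-1, 1}; among the integer gridlines, it crosses the y-axis at y ∈ {-1, 1}.
4. Putting this together gives p.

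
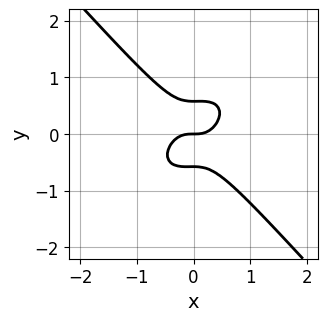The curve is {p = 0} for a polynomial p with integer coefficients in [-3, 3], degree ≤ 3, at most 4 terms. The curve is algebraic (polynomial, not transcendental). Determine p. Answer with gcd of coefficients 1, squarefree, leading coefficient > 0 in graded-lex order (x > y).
First, degree: the shape is more complex than any degree-2 curve, so deg p = 3.
Next, from the axis intercepts and sections: it meets the x-axis at x = 0 (among the integer gridlines); one y-axis crossing is at y = 0.
Finally, the integer polynomial consistent with all of this is the stated p.

3*x^3 - x^2*y + 3*y^3 - y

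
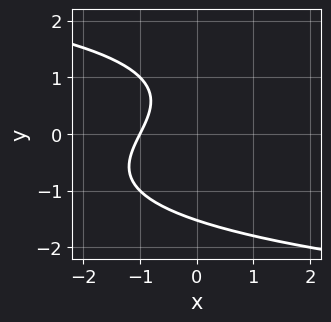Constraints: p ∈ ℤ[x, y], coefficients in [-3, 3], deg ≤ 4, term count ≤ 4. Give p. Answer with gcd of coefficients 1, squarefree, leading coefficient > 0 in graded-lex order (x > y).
deg p = 3.
Checking where it meets the axes: it crosses the x-axis at the gridline x = -1.
Assembling these constraints gives the stated polynomial.

y^3 + 2*x - y + 2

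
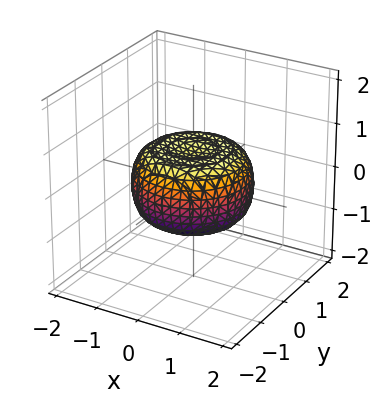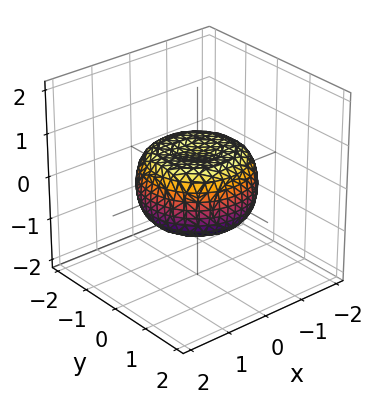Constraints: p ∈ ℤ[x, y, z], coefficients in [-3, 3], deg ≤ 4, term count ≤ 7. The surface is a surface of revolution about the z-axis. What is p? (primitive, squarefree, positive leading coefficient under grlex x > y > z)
x^4 + 2*x^2*y^2 + y^4 - x^2 - y^2 + 2*z^2 - 1

(a) deg p = 4. No degree-3 surface has this shape.
(b) Symmetries: rotational symmetry about the z-axis ⇒ p depends on x, y only through x² + y².
(c) From the visible intercepts: a circular section at z = 0 has radius between 1 and 2.
(d) Together with the visible shape, these determine p as stated.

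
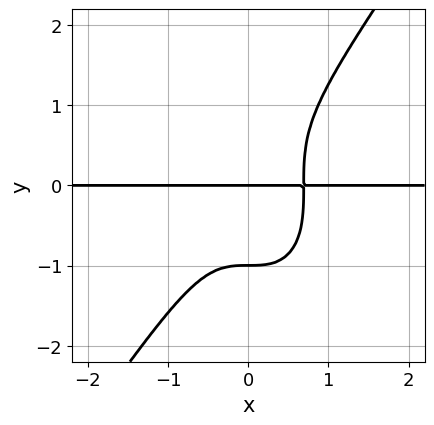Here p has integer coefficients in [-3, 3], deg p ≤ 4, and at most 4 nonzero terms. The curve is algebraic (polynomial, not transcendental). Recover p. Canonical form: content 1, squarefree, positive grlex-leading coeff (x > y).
3*x^3*y - y^4 - y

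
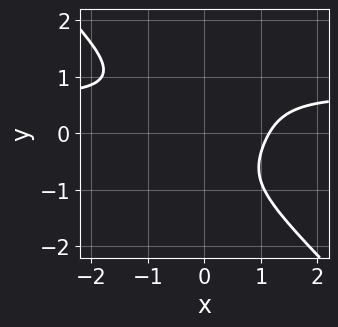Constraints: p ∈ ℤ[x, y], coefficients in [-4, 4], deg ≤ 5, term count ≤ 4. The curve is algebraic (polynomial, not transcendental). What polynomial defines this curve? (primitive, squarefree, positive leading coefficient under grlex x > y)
First, degree: a generic line meets the curve in up to 4 points, so deg p = 4.
Then, from the visible intercepts: it misses every integer gridline on the y-axis.
Finally, the integer polynomial consistent with all of this is the stated p.

3*x^3*y + 3*y^4 - 2*x^3 + 3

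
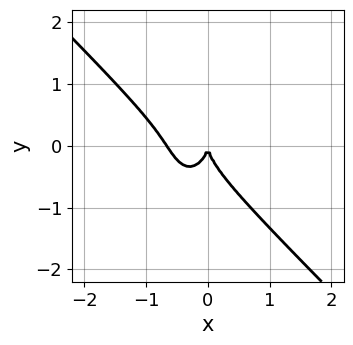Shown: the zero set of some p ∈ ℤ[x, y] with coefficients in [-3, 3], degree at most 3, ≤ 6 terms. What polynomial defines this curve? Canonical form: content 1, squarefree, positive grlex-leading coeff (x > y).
3*x^3 + 2*x^2*y + y^3 + 2*x^2

deg p = 3. No degree-2 curve has this shape.
From the visible intercepts: it crosses the x-axis at the gridline x = 0; it crosses the y-axis at the gridline y = 0.
Fitting integer coefficients to these (and the overall shape) gives p.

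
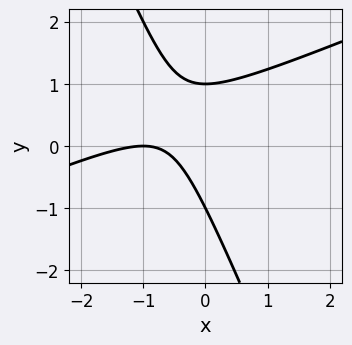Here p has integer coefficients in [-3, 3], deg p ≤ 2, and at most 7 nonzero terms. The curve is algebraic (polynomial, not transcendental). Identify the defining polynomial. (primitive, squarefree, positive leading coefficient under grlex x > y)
1. The degree is 2 — no degree-1 curve has this shape.
2. Observable constraints: one x-axis crossing is at x = -1; the y-axis gridline crossings are at y ∈ {-1, 1}.
3. Together with the visible shape, these determine p as stated.

x^2 - 2*x*y - y^2 + 2*x + 1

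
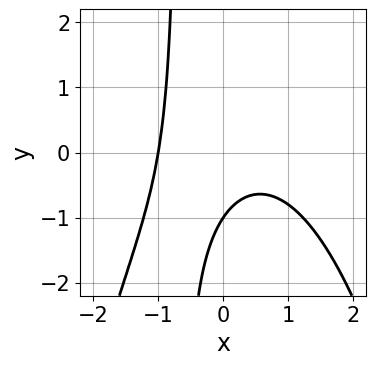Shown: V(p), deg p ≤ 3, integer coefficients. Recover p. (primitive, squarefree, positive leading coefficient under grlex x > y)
2*x^3 + 3*x*y + 2*y + 2

First, degree: no degree-2 curve has this shape, so deg p = 3.
Next, against the integer gridlines: it crosses the y-axis at the gridline y = -1; it meets the x-axis at x = -1 (among the integer gridlines).
Finally, matching integer coefficients to the picture gives p.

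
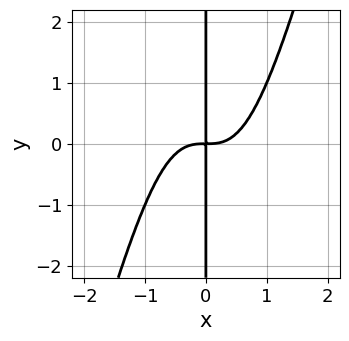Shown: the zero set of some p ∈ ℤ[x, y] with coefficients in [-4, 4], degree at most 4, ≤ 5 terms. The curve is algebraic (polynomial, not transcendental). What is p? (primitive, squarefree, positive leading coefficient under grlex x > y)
First, deg p = 4. A generic line meets the curve in up to 4 points.
Then, checking where it meets the axes: the visible y-axis segment lies entirely on the curve.
Finally, assembling these constraints gives the stated polynomial.

3*x^4 - x^3*y - 2*x*y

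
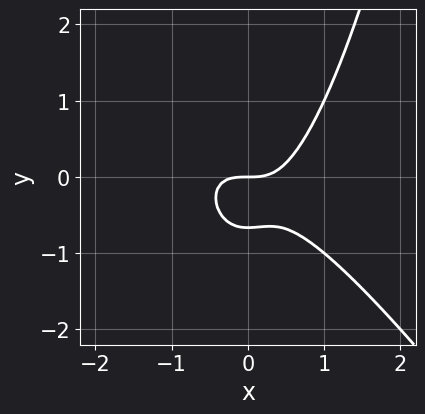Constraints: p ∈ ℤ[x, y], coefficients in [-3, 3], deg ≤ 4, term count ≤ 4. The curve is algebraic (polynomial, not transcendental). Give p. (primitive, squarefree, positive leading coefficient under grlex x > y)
3*x^3 + 2*x^2*y - 3*y^2 - 2*y

(a) Degree: a generic line meets the curve in up to 3 points, so deg p = 3.
(b) Against the integer gridlines: it crosses the x-axis at the gridline x = 0; it crosses the y-axis at the gridline y = 0.
(c) These observations pin down the coefficients.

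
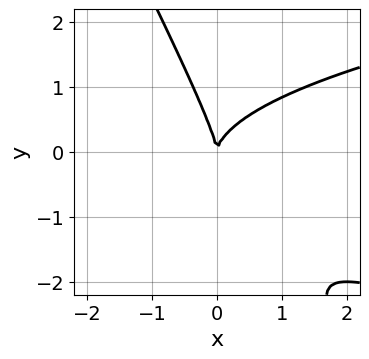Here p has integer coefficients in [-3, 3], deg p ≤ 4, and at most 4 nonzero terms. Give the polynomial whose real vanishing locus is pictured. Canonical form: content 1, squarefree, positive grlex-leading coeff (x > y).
2*x*y^2 + y^3 - 2*x^2

(a) The degree is 3 — no degree-2 curve has this shape.
(b) Reading off the gridlines: it crosses the x-axis at the gridline x = 0; it meets the y-axis at y = 0 (among the integer gridlines).
(c) The integer polynomial consistent with all of this is the stated p.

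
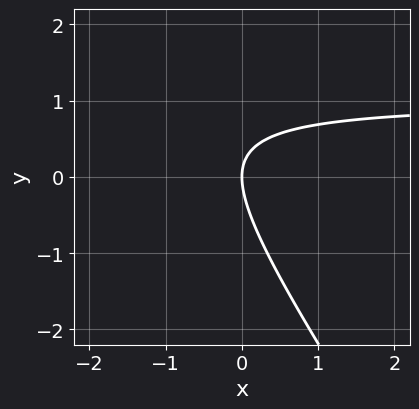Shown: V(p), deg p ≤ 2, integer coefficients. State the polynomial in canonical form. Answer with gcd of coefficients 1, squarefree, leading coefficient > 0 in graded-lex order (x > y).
3*x*y + 2*y^2 - 3*x

Degree: the shape is more complex than any degree-1 curve, so deg p = 2.
Against the integer gridlines: it crosses the x-axis at the gridline x = 0; it meets the y-axis at y = 0 (among the integer gridlines).
Assembling these constraints gives the stated polynomial.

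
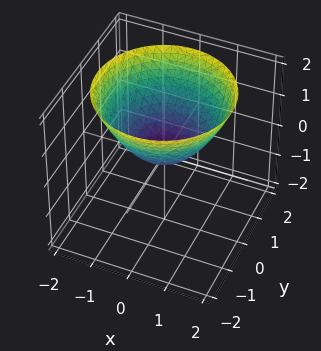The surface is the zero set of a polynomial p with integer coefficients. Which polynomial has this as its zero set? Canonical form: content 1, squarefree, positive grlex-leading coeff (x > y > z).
2*x^2 + 2*y^2 - 3*z

(a) The degree is 2 — a paraboloid; a quadric.
(b) By symmetry, the z-axis is an axis of rotation, so x and y enter only as x² + y².
(c) From the axis intercepts and sections: a circular section at z = 2 has radius between 1 and 2; one y-axis crossing is at y = 0; it meets the z-axis at z = 0 (among the integer gridlines).
(d) Together with the visible shape, these determine p as stated.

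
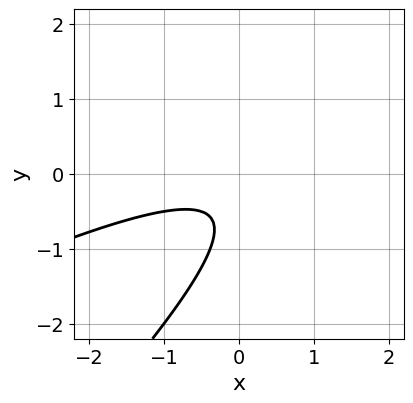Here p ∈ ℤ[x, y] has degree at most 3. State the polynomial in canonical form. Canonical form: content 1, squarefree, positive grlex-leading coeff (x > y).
First, the degree is 2 — a generic line meets the curve in up to 2 points.
Next, from the visible intercepts: no y-intercept at any integer in the box; the curve avoids every integer x-axis point in the box.
Finally, solving for integer coefficients yields p as stated.

x^2 - 3*x*y + 2*y^2 + 2*y + 1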